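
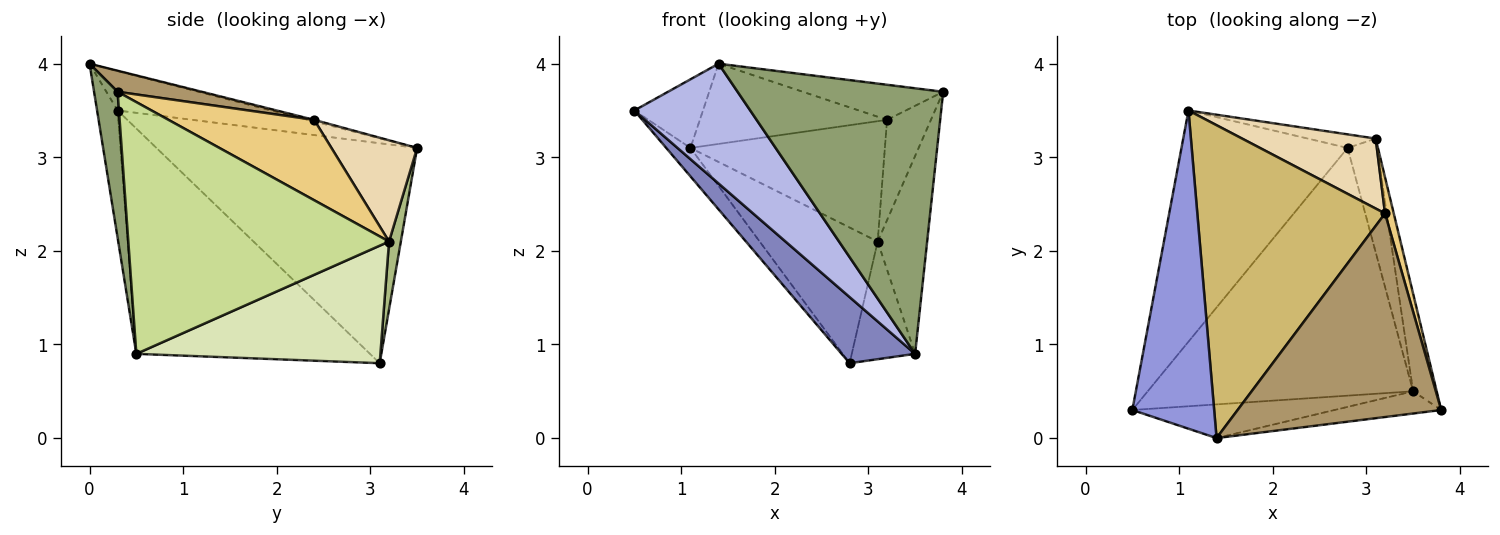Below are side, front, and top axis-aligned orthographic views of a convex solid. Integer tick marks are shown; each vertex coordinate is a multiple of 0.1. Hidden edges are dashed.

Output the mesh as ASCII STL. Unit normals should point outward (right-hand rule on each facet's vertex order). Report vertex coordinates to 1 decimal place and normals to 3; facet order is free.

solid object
 facet normal -0.796 0.074 -0.601
  outer loop
   vertex 2.8 3.1 0.8
   vertex 0.5 0.3 3.5
   vertex 1.1 3.5 3.1
  endloop
 endfacet
 facet normal -0.634 -0.199 -0.747
  outer loop
   vertex 3.5 0.5 0.9
   vertex 0.5 0.3 3.5
   vertex 2.8 3.1 0.8
  endloop
 endfacet
 facet normal -0.427 0.191 0.884
  outer loop
   vertex 1.4 0.0 4.0
   vertex 1.1 3.5 3.1
   vertex 0.5 0.3 3.5
  endloop
 endfacet
 facet normal -0.168 -0.949 -0.267
  outer loop
   vertex 1.4 0.0 4.0
   vertex 0.5 0.3 3.5
   vertex 3.5 0.5 0.9
  endloop
 endfacet
 facet normal 0.113 -0.990 -0.083
  outer loop
   vertex 1.4 0.0 4.0
   vertex 3.5 0.5 0.9
   vertex 3.8 0.3 3.7
  endloop
 endfacet
 facet normal 0.099 0.990 -0.099
  outer loop
   vertex 3.1 3.2 2.1
   vertex 2.8 3.1 0.8
   vertex 1.1 3.5 3.1
  endloop
 endfacet
 facet normal 0.978 0.186 -0.092
  outer loop
   vertex 3.1 3.2 2.1
   vertex 3.8 0.3 3.7
   vertex 3.5 0.5 0.9
  endloop
 endfacet
 facet normal 0.941 0.244 -0.236
  outer loop
   vertex 3.1 3.2 2.1
   vertex 3.5 0.5 0.9
   vertex 2.8 3.1 0.8
  endloop
 endfacet
 facet normal 0.101 0.169 0.980
  outer loop
   vertex 3.2 2.4 3.4
   vertex 1.4 0.0 4.0
   vertex 3.8 0.3 3.7
  endloop
 endfacet
 facet normal -0.008 0.248 0.969
  outer loop
   vertex 3.2 2.4 3.4
   vertex 1.1 3.5 3.1
   vertex 1.4 0.0 4.0
  endloop
 endfacet
 facet normal 0.952 0.287 0.103
  outer loop
   vertex 3.2 2.4 3.4
   vertex 3.8 0.3 3.7
   vertex 3.1 3.2 2.1
  endloop
 endfacet
 facet normal 0.356 0.808 0.470
  outer loop
   vertex 3.2 2.4 3.4
   vertex 3.1 3.2 2.1
   vertex 1.1 3.5 3.1
  endloop
 endfacet
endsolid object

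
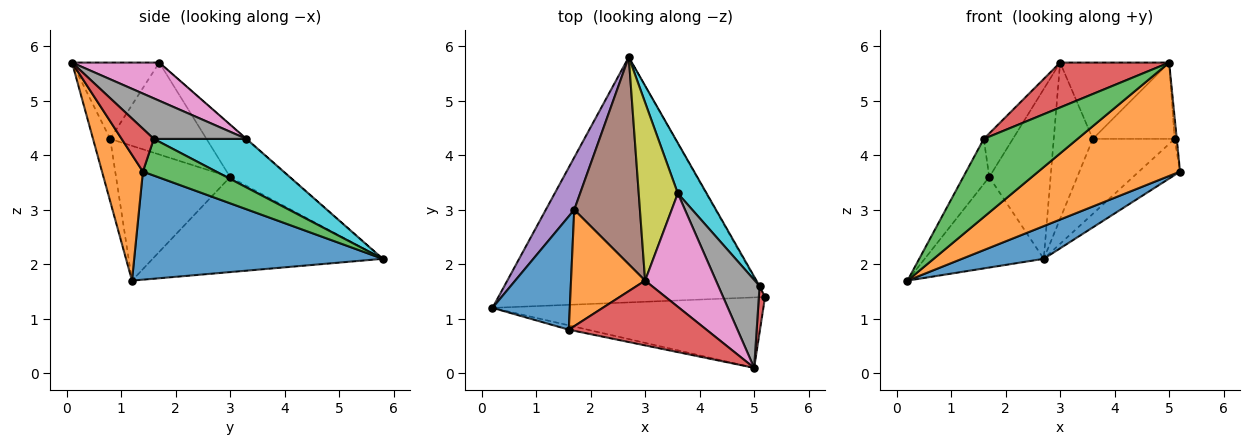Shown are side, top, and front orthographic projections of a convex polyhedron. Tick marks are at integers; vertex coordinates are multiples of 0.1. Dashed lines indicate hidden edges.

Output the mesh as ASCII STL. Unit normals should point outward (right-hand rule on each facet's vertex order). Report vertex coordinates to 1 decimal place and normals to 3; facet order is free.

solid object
 facet normal 0.373 -0.123 -0.920
  outer loop
   vertex 2.7 5.8 2.1
   vertex 5.2 1.4 3.7
   vertex 0.2 1.2 1.7
  endloop
 endfacet
 facet normal 0.238 -0.825 -0.512
  outer loop
   vertex 5.0 0.1 5.7
   vertex 0.2 1.2 1.7
   vertex 5.2 1.4 3.7
  endloop
 endfacet
 facet normal 0.872 0.489 -0.018
  outer loop
   vertex 5.1 1.6 4.3
   vertex 5.2 1.4 3.7
   vertex 2.7 5.8 2.1
  endloop
 endfacet
 facet normal 0.988 0.067 0.142
  outer loop
   vertex 5.1 1.6 4.3
   vertex 5.0 0.1 5.7
   vertex 5.2 1.4 3.7
  endloop
 endfacet
 facet normal -0.858 0.444 0.257
  outer loop
   vertex 1.7 3.0 3.6
   vertex 2.7 5.8 2.1
   vertex 0.2 1.2 1.7
  endloop
 endfacet
 facet normal -0.524 0.540 0.659
  outer loop
   vertex 1.7 3.0 3.6
   vertex 3.0 1.7 5.7
   vertex 2.7 5.8 2.1
  endloop
 endfacet
 facet normal 0.408 0.510 0.757
  outer loop
   vertex 3.6 3.3 4.3
   vertex 3.0 1.7 5.7
   vertex 5.0 0.1 5.7
  endloop
 endfacet
 facet normal 0.596 0.526 0.606
  outer loop
   vertex 3.6 3.3 4.3
   vertex 5.0 0.1 5.7
   vertex 5.1 1.6 4.3
  endloop
 endfacet
 facet normal -0.005 0.660 0.752
  outer loop
   vertex 3.6 3.3 4.3
   vertex 2.7 5.8 2.1
   vertex 3.0 1.7 5.7
  endloop
 endfacet
 facet normal 0.685 0.604 0.407
  outer loop
   vertex 3.6 3.3 4.3
   vertex 5.1 1.6 4.3
   vertex 2.7 5.8 2.1
  endloop
 endfacet
 facet normal -0.851 0.194 0.488
  outer loop
   vertex 1.6 0.8 4.3
   vertex 1.7 3.0 3.6
   vertex 0.2 1.2 1.7
  endloop
 endfacet
 facet normal -0.758 0.229 0.611
  outer loop
   vertex 1.6 0.8 4.3
   vertex 3.0 1.7 5.7
   vertex 1.7 3.0 3.6
  endloop
 endfacet
 facet normal -0.180 -0.982 -0.054
  outer loop
   vertex 1.6 0.8 4.3
   vertex 0.2 1.2 1.7
   vertex 5.0 0.1 5.7
  endloop
 endfacet
 facet normal -0.415 -0.518 0.748
  outer loop
   vertex 1.6 0.8 4.3
   vertex 5.0 0.1 5.7
   vertex 3.0 1.7 5.7
  endloop
 endfacet
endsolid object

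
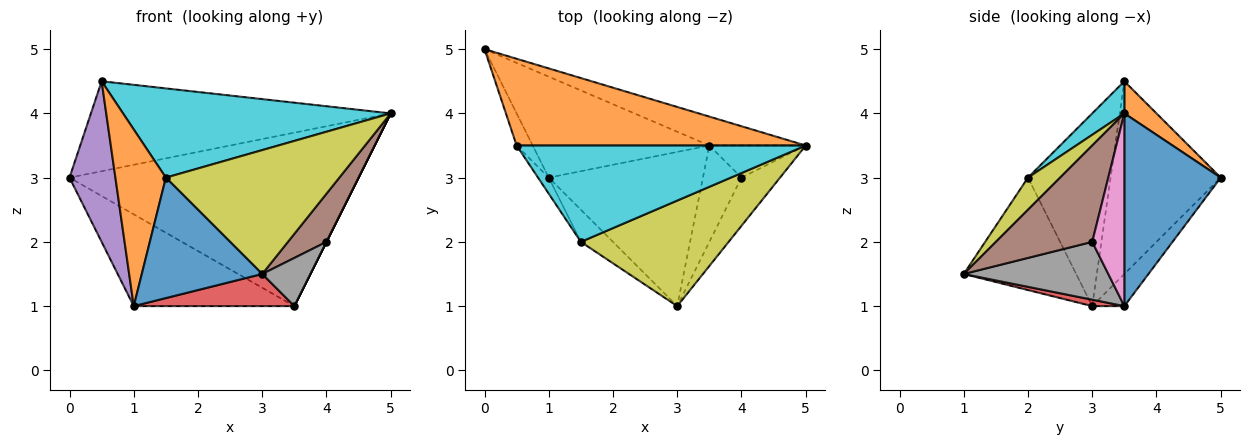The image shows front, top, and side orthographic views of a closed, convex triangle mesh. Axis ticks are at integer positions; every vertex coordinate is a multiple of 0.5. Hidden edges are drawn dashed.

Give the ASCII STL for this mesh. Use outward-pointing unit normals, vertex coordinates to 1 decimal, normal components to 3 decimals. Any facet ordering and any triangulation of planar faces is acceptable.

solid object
 facet normal 0.312 0.937 -0.156
  outer loop
   vertex 3.5 3.5 1.0
   vertex 0.0 5.0 3.0
   vertex 5.0 3.5 4.0
  endloop
 endfacet
 facet normal 0.077 0.718 0.692
  outer loop
   vertex 0.5 3.5 4.5
   vertex 5.0 3.5 4.0
   vertex 0.0 5.0 3.0
  endloop
 endfacet
 facet normal -0.133 0.667 -0.733
  outer loop
   vertex 1.0 3.0 1.0
   vertex 0.0 5.0 3.0
   vertex 3.5 3.5 1.0
  endloop
 endfacet
 facet normal 0.041 -0.204 -0.978
  outer loop
   vertex 1.0 3.0 1.0
   vertex 3.5 3.5 1.0
   vertex 3.0 1.0 1.5
  endloop
 endfacet
 facet normal -0.920 -0.383 -0.077
  outer loop
   vertex 1.0 3.0 1.0
   vertex 0.5 3.5 4.5
   vertex 0.0 5.0 3.0
  endloop
 endfacet
 facet normal 0.870 -0.348 -0.348
  outer loop
   vertex 4.0 3.0 2.0
   vertex 5.0 3.5 4.0
   vertex 3.0 1.0 1.5
  endloop
 endfacet
 facet normal 0.894 0.000 -0.447
  outer loop
   vertex 4.0 3.0 2.0
   vertex 3.5 3.5 1.0
   vertex 5.0 3.5 4.0
  endloop
 endfacet
 facet normal 0.802 -0.267 -0.535
  outer loop
   vertex 4.0 3.0 2.0
   vertex 3.0 1.0 1.5
   vertex 3.5 3.5 1.0
  endloop
 endfacet
 facet normal 0.140 -0.754 0.642
  outer loop
   vertex 1.5 2.0 3.0
   vertex 3.0 1.0 1.5
   vertex 5.0 3.5 4.0
  endloop
 endfacet
 facet normal 0.081 -0.677 0.731
  outer loop
   vertex 1.5 2.0 3.0
   vertex 5.0 3.5 4.0
   vertex 0.5 3.5 4.5
  endloop
 endfacet
 facet normal -0.670 -0.718 -0.191
  outer loop
   vertex 1.5 2.0 3.0
   vertex 1.0 3.0 1.0
   vertex 3.0 1.0 1.5
  endloop
 endfacet
 facet normal -0.852 -0.521 -0.047
  outer loop
   vertex 1.5 2.0 3.0
   vertex 0.5 3.5 4.5
   vertex 1.0 3.0 1.0
  endloop
 endfacet
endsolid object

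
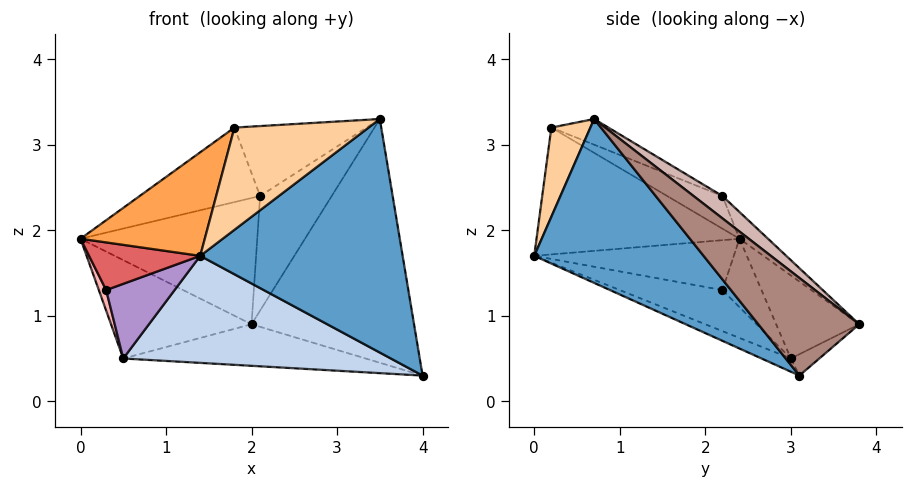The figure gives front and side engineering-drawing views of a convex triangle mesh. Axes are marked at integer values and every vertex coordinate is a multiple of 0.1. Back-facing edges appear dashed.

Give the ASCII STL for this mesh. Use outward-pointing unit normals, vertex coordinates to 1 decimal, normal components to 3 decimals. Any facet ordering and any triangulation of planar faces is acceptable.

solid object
 facet normal 0.572 -0.684 -0.452
  outer loop
   vertex 3.5 0.7 3.3
   vertex 1.4 0.0 1.7
   vertex 4.0 3.1 0.3
  endloop
 endfacet
 facet normal -0.042 -0.382 -0.923
  outer loop
   vertex 0.5 3.0 0.5
   vertex 4.0 3.1 0.3
   vertex 1.4 0.0 1.7
  endloop
 endfacet
 facet normal -0.818 -0.501 0.285
  outer loop
   vertex 1.8 0.2 3.2
   vertex 0.0 2.4 1.9
   vertex 1.4 0.0 1.7
  endloop
 endfacet
 facet normal 0.279 -0.959 0.053
  outer loop
   vertex 1.8 0.2 3.2
   vertex 1.4 0.0 1.7
   vertex 3.5 0.7 3.3
  endloop
 endfacet
 facet normal -0.178 0.388 0.904
  outer loop
   vertex 1.8 0.2 3.2
   vertex 2.1 2.2 2.4
   vertex 0.0 2.4 1.9
  endloop
 endfacet
 facet normal -0.167 0.388 0.906
  outer loop
   vertex 1.8 0.2 3.2
   vertex 3.5 0.7 3.3
   vertex 2.1 2.2 2.4
  endloop
 endfacet
 facet normal -0.842 -0.469 -0.265
  outer loop
   vertex 0.3 2.2 1.3
   vertex 1.4 0.0 1.7
   vertex 0.0 2.4 1.9
  endloop
 endfacet
 facet normal -0.903 -0.169 -0.395
  outer loop
   vertex 0.3 2.2 1.3
   vertex 0.0 2.4 1.9
   vertex 0.5 3.0 0.5
  endloop
 endfacet
 facet normal -0.662 -0.441 -0.606
  outer loop
   vertex 0.3 2.2 1.3
   vertex 0.5 3.0 0.5
   vertex 1.4 0.0 1.7
  endloop
 endfacet
 facet normal -0.063 0.539 -0.840
  outer loop
   vertex 2.0 3.8 0.9
   vertex 4.0 3.1 0.3
   vertex 0.5 3.0 0.5
  endloop
 endfacet
 facet normal 0.419 0.674 0.609
  outer loop
   vertex 2.0 3.8 0.9
   vertex 3.5 0.7 3.3
   vertex 4.0 3.1 0.3
  endloop
 endfacet
 facet normal 0.269 0.668 0.694
  outer loop
   vertex 2.0 3.8 0.9
   vertex 2.1 2.2 2.4
   vertex 3.5 0.7 3.3
  endloop
 endfacet
 facet normal -0.500 0.846 0.184
  outer loop
   vertex 2.0 3.8 0.9
   vertex 0.5 3.0 0.5
   vertex 0.0 2.4 1.9
  endloop
 endfacet
 facet normal -0.109 0.676 0.729
  outer loop
   vertex 2.0 3.8 0.9
   vertex 0.0 2.4 1.9
   vertex 2.1 2.2 2.4
  endloop
 endfacet
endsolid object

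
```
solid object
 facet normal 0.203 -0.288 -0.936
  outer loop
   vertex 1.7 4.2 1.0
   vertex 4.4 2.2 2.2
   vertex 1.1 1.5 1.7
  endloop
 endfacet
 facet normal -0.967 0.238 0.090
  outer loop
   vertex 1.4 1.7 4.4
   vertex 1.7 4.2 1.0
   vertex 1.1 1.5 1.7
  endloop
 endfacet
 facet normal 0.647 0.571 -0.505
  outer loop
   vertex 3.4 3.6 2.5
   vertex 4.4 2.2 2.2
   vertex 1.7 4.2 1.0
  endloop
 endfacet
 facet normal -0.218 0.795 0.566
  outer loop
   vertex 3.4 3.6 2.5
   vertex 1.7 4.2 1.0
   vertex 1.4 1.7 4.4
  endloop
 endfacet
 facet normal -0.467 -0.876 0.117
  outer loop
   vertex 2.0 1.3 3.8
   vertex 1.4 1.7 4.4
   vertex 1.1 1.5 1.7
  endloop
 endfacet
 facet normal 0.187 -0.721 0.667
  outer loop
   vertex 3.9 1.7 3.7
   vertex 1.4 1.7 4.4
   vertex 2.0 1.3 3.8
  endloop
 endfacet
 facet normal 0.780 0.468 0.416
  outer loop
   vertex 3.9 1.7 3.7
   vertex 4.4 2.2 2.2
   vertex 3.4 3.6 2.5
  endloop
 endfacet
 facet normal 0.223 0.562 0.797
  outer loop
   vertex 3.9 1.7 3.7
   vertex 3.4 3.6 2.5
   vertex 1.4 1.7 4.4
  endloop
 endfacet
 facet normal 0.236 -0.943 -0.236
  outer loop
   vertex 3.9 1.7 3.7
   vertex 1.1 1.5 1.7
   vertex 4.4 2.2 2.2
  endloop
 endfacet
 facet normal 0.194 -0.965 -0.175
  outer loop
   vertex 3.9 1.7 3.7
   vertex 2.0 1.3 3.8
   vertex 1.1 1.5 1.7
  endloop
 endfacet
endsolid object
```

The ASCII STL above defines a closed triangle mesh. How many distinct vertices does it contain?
7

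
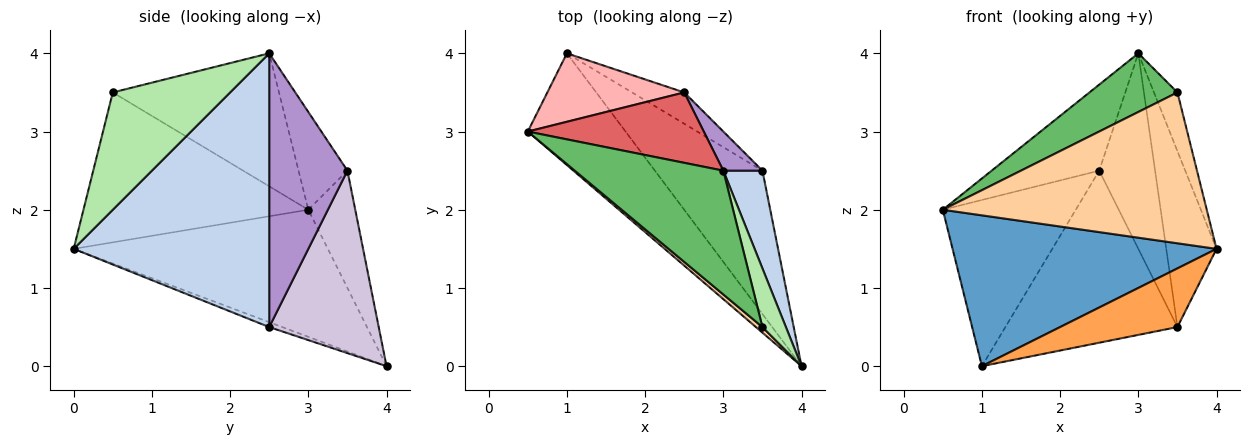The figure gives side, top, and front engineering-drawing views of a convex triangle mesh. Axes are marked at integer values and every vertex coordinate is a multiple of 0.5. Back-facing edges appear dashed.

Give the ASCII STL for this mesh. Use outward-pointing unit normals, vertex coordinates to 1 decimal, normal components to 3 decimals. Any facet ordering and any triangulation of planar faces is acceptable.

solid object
 facet normal -0.612 -0.636 -0.471
  outer loop
   vertex 1.0 4.0 0.0
   vertex 4.0 0.0 1.5
   vertex 0.5 3.0 2.0
  endloop
 endfacet
 facet normal 0.959 0.247 0.137
  outer loop
   vertex 3.5 2.5 0.5
   vertex 3.0 2.5 4.0
   vertex 4.0 0.0 1.5
  endloop
 endfacet
 facet normal -0.042 -0.378 -0.925
  outer loop
   vertex 3.5 2.5 0.5
   vertex 4.0 0.0 1.5
   vertex 1.0 4.0 0.0
  endloop
 endfacet
 facet normal -0.648 -0.761 0.028
  outer loop
   vertex 3.5 0.5 3.5
   vertex 0.5 3.0 2.0
   vertex 4.0 0.0 1.5
  endloop
 endfacet
 facet normal -0.629 -0.333 0.703
  outer loop
   vertex 3.5 0.5 3.5
   vertex 3.0 2.5 4.0
   vertex 0.5 3.0 2.0
  endloop
 endfacet
 facet normal 0.962 0.192 0.192
  outer loop
   vertex 3.5 0.5 3.5
   vertex 4.0 0.0 1.5
   vertex 3.0 2.5 4.0
  endloop
 endfacet
 facet normal -0.332 0.730 0.597
  outer loop
   vertex 2.5 3.5 2.5
   vertex 0.5 3.0 2.0
   vertex 3.0 2.5 4.0
  endloop
 endfacet
 facet normal -0.310 0.879 0.362
  outer loop
   vertex 2.5 3.5 2.5
   vertex 1.0 4.0 0.0
   vertex 0.5 3.0 2.0
  endloop
 endfacet
 facet normal 0.808 0.577 0.115
  outer loop
   vertex 2.5 3.5 2.5
   vertex 3.0 2.5 4.0
   vertex 3.5 2.5 0.5
  endloop
 endfacet
 facet normal 0.531 0.834 -0.152
  outer loop
   vertex 2.5 3.5 2.5
   vertex 3.5 2.5 0.5
   vertex 1.0 4.0 0.0
  endloop
 endfacet
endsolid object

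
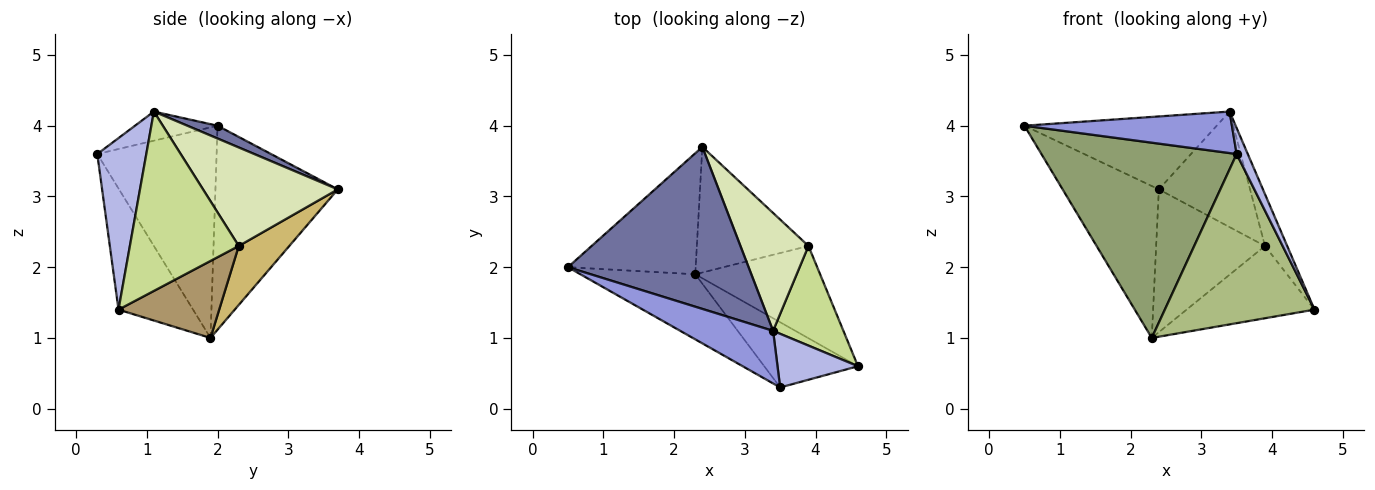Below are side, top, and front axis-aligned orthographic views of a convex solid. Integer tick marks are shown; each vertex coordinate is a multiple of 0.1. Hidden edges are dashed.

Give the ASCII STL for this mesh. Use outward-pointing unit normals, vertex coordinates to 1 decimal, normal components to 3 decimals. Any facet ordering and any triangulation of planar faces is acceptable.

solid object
 facet normal 0.064 0.410 0.910
  outer loop
   vertex 3.4 1.1 4.2
   vertex 2.4 3.7 3.1
   vertex 0.5 2.0 4.0
  endloop
 endfacet
 facet normal -0.705 0.554 -0.442
  outer loop
   vertex 2.3 1.9 1.0
   vertex 0.5 2.0 4.0
   vertex 2.4 3.7 3.1
  endloop
 endfacet
 facet normal -0.239 -0.602 0.762
  outer loop
   vertex 3.5 0.3 3.6
   vertex 3.4 1.1 4.2
   vertex 0.5 2.0 4.0
  endloop
 endfacet
 facet normal 0.887 -0.201 0.416
  outer loop
   vertex 3.5 0.3 3.6
   vertex 4.6 0.6 1.4
   vertex 3.4 1.1 4.2
  endloop
 endfacet
 facet normal -0.502 -0.821 -0.274
  outer loop
   vertex 3.5 0.3 3.6
   vertex 0.5 2.0 4.0
   vertex 2.3 1.9 1.0
  endloop
 endfacet
 facet normal -0.422 -0.846 -0.326
  outer loop
   vertex 3.5 0.3 3.6
   vertex 2.3 1.9 1.0
   vertex 4.6 0.6 1.4
  endloop
 endfacet
 facet normal 0.915 0.187 0.359
  outer loop
   vertex 3.9 2.3 2.3
   vertex 3.4 1.1 4.2
   vertex 4.6 0.6 1.4
  endloop
 endfacet
 facet normal 0.719 0.487 0.496
  outer loop
   vertex 3.9 2.3 2.3
   vertex 2.4 3.7 3.1
   vertex 3.4 1.1 4.2
  endloop
 endfacet
 facet normal 0.437 0.555 -0.708
  outer loop
   vertex 3.9 2.3 2.3
   vertex 4.6 0.6 1.4
   vertex 2.3 1.9 1.0
  endloop
 endfacet
 facet normal 0.329 0.709 -0.623
  outer loop
   vertex 3.9 2.3 2.3
   vertex 2.3 1.9 1.0
   vertex 2.4 3.7 3.1
  endloop
 endfacet
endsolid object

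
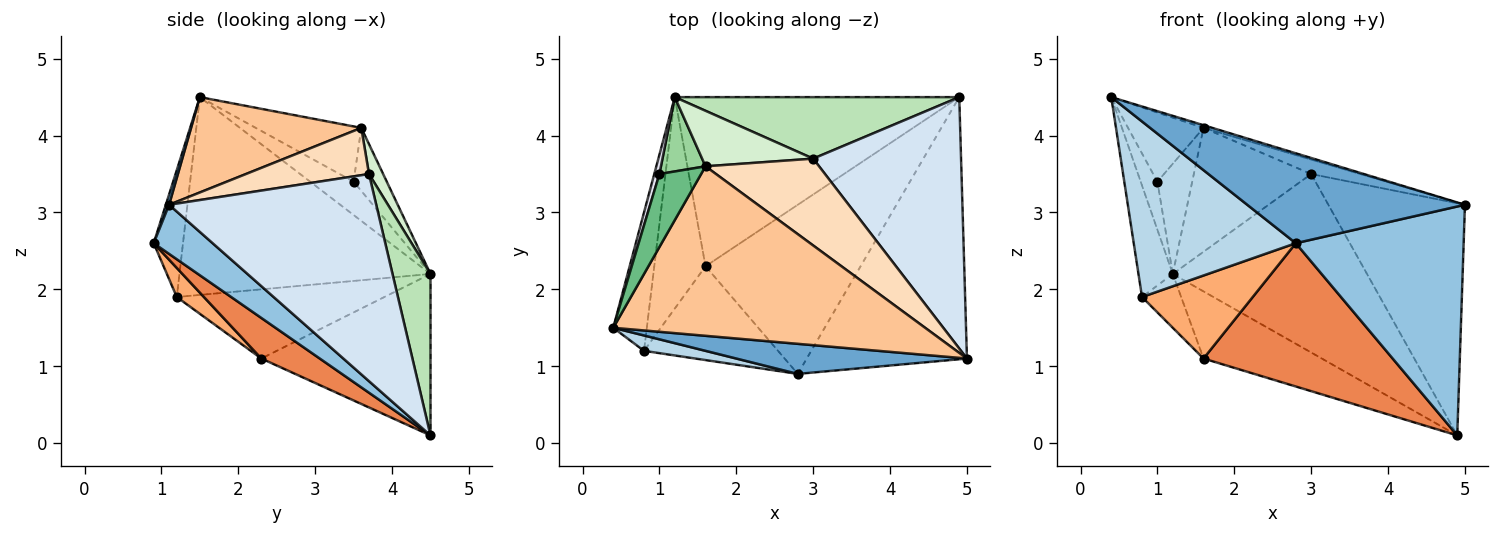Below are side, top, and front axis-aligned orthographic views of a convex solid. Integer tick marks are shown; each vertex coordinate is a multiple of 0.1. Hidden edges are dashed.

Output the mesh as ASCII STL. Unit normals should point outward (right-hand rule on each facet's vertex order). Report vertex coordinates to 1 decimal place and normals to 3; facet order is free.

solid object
 facet normal 0.014 -0.948 0.317
  outer loop
   vertex 2.8 0.9 2.6
   vertex 5.0 1.1 3.1
   vertex 0.4 1.5 4.5
  endloop
 endfacet
 facet normal 0.225 -0.641 -0.734
  outer loop
   vertex 2.8 0.9 2.6
   vertex 4.9 4.5 0.1
   vertex 5.0 1.1 3.1
  endloop
 endfacet
 facet normal -0.177 -0.980 0.086
  outer loop
   vertex 0.8 1.2 1.9
   vertex 2.8 0.9 2.6
   vertex 0.4 1.5 4.5
  endloop
 endfacet
 facet normal 0.717 0.473 0.512
  outer loop
   vertex 3.0 3.7 3.5
   vertex 5.0 1.1 3.1
   vertex 4.9 4.5 0.1
  endloop
 endfacet
 facet normal 0.196 -0.634 -0.748
  outer loop
   vertex 1.6 2.3 1.1
   vertex 4.9 4.5 0.1
   vertex 2.8 0.9 2.6
  endloop
 endfacet
 facet normal 0.161 -0.654 -0.739
  outer loop
   vertex 1.6 2.3 1.1
   vertex 2.8 0.9 2.6
   vertex 0.8 1.2 1.9
  endloop
 endfacet
 facet normal 0.292 0.015 0.956
  outer loop
   vertex 1.6 3.6 4.1
   vertex 0.4 1.5 4.5
   vertex 5.0 1.1 3.1
  endloop
 endfacet
 facet normal 0.380 0.152 0.912
  outer loop
   vertex 1.6 3.6 4.1
   vertex 5.0 1.1 3.1
   vertex 3.0 3.7 3.5
  endloop
 endfacet
 facet normal -0.693 0.496 0.523
  outer loop
   vertex 1.0 3.5 3.4
   vertex 0.4 1.5 4.5
   vertex 1.6 3.6 4.1
  endloop
 endfacet
 facet normal -0.620 0.650 0.439
  outer loop
   vertex 1.2 4.5 2.2
   vertex 1.0 3.5 3.4
   vertex 1.6 3.6 4.1
  endloop
 endfacet
 facet normal 0.182 0.930 0.320
  outer loop
   vertex 1.2 4.5 2.2
   vertex 3.0 3.7 3.5
   vertex 4.9 4.5 0.1
  endloop
 endfacet
 facet normal 0.109 0.907 0.407
  outer loop
   vertex 1.2 4.5 2.2
   vertex 1.6 3.6 4.1
   vertex 3.0 3.7 3.5
  endloop
 endfacet
 facet normal -0.467 0.326 -0.822
  outer loop
   vertex 1.2 4.5 2.2
   vertex 4.9 4.5 0.1
   vertex 1.6 2.3 1.1
  endloop
 endfacet
 facet normal -0.794 0.150 -0.589
  outer loop
   vertex 1.2 4.5 2.2
   vertex 1.6 2.3 1.1
   vertex 0.8 1.2 1.9
  endloop
 endfacet
 facet normal -0.977 0.134 -0.166
  outer loop
   vertex 1.2 4.5 2.2
   vertex 0.8 1.2 1.9
   vertex 0.4 1.5 4.5
  endloop
 endfacet
 facet normal -0.924 0.355 0.142
  outer loop
   vertex 1.2 4.5 2.2
   vertex 0.4 1.5 4.5
   vertex 1.0 3.5 3.4
  endloop
 endfacet
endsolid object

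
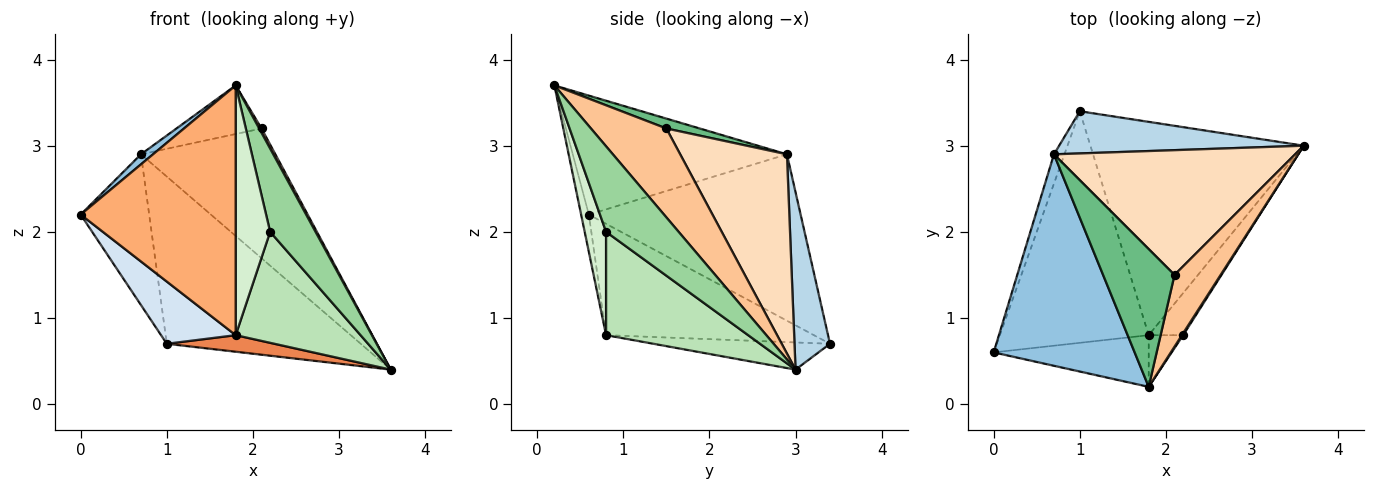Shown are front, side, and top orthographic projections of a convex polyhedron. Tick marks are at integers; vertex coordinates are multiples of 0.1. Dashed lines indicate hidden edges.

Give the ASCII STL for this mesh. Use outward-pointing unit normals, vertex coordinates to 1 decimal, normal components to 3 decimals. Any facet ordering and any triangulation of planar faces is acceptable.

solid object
 facet normal -0.950 0.307 -0.060
  outer loop
   vertex 0.7 2.9 2.9
   vertex 1.0 3.4 0.7
   vertex 0.0 0.6 2.2
  endloop
 endfacet
 facet normal -0.645 -0.036 0.764
  outer loop
   vertex 0.7 2.9 2.9
   vertex 0.0 0.6 2.2
   vertex 1.8 0.2 3.7
  endloop
 endfacet
 facet normal 0.175 0.955 0.241
  outer loop
   vertex 0.7 2.9 2.9
   vertex 3.6 3.0 0.4
   vertex 1.0 3.4 0.7
  endloop
 endfacet
 facet normal -0.586 -0.210 -0.783
  outer loop
   vertex 1.8 0.8 0.8
   vertex 0.0 0.6 2.2
   vertex 1.0 3.4 0.7
  endloop
 endfacet
 facet normal -0.126 -0.077 -0.989
  outer loop
   vertex 1.8 0.8 0.8
   vertex 1.0 3.4 0.7
   vertex 3.6 3.0 0.4
  endloop
 endfacet
 facet normal -0.049 -0.978 -0.202
  outer loop
   vertex 1.8 0.8 0.8
   vertex 1.8 0.2 3.7
   vertex 0.0 0.6 2.2
  endloop
 endfacet
 facet normal 0.887 -0.028 0.460
  outer loop
   vertex 2.1 1.5 3.2
   vertex 1.8 0.2 3.7
   vertex 3.6 3.0 0.4
  endloop
 endfacet
 facet normal 0.497 0.626 0.601
  outer loop
   vertex 2.1 1.5 3.2
   vertex 3.6 3.0 0.4
   vertex 0.7 2.9 2.9
  endloop
 endfacet
 facet normal 0.129 0.330 0.935
  outer loop
   vertex 2.1 1.5 3.2
   vertex 0.7 2.9 2.9
   vertex 1.8 0.2 3.7
  endloop
 endfacet
 facet normal 0.848 -0.531 0.012
  outer loop
   vertex 2.2 0.8 2.0
   vertex 3.6 3.0 0.4
   vertex 1.8 0.2 3.7
  endloop
 endfacet
 facet normal 0.729 -0.640 -0.243
  outer loop
   vertex 2.2 0.8 2.0
   vertex 1.8 0.8 0.8
   vertex 3.6 3.0 0.4
  endloop
 endfacet
 facet normal 0.519 -0.837 -0.173
  outer loop
   vertex 2.2 0.8 2.0
   vertex 1.8 0.2 3.7
   vertex 1.8 0.8 0.8
  endloop
 endfacet
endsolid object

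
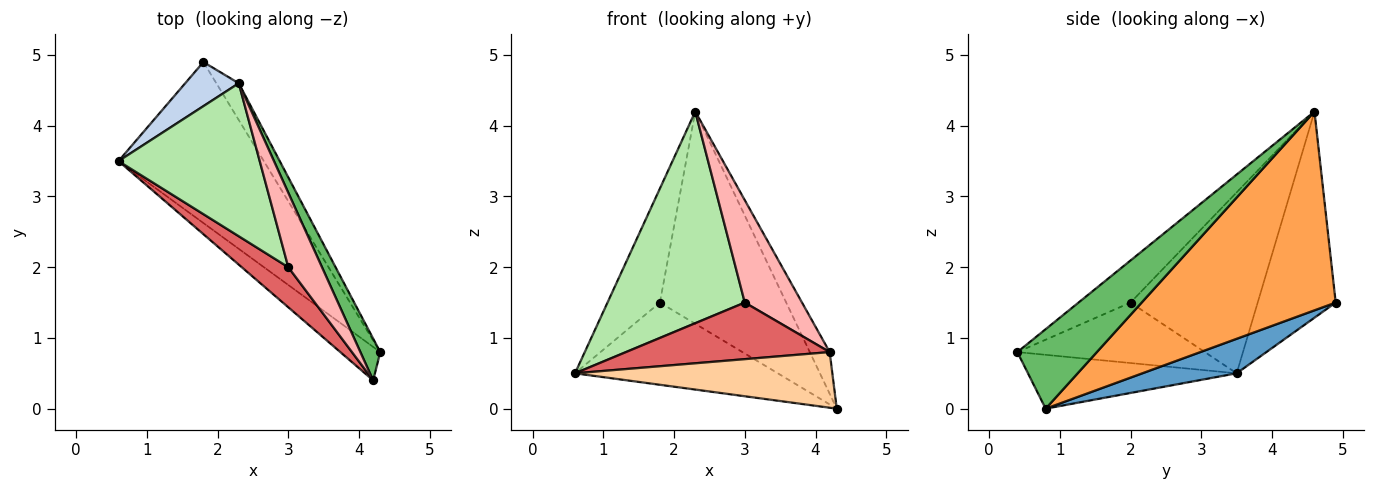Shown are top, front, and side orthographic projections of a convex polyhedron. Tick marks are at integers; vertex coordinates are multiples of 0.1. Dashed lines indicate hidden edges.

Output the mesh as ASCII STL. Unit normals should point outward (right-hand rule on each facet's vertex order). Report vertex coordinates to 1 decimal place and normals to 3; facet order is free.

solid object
 facet normal 0.207 0.445 -0.871
  outer loop
   vertex 1.8 4.9 1.5
   vertex 4.3 0.8 0.0
   vertex 0.6 3.5 0.5
  endloop
 endfacet
 facet normal -0.812 0.545 0.211
  outer loop
   vertex 1.8 4.9 1.5
   vertex 0.6 3.5 0.5
   vertex 2.3 4.6 4.2
  endloop
 endfacet
 facet normal 0.834 0.543 -0.094
  outer loop
   vertex 1.8 4.9 1.5
   vertex 2.3 4.6 4.2
   vertex 4.3 0.8 0.0
  endloop
 endfacet
 facet normal -0.571 -0.704 -0.423
  outer loop
   vertex 4.2 0.4 0.8
   vertex 0.6 3.5 0.5
   vertex 4.3 0.8 0.0
  endloop
 endfacet
 facet normal 0.943 0.236 0.236
  outer loop
   vertex 4.2 0.4 0.8
   vertex 4.3 0.8 0.0
   vertex 2.3 4.6 4.2
  endloop
 endfacet
 facet normal -0.600 -0.648 0.469
  outer loop
   vertex 3.0 2.0 1.5
   vertex 2.3 4.6 4.2
   vertex 0.6 3.5 0.5
  endloop
 endfacet
 facet normal -0.600 -0.653 0.462
  outer loop
   vertex 3.0 2.0 1.5
   vertex 0.6 3.5 0.5
   vertex 4.2 0.4 0.8
  endloop
 endfacet
 facet normal -0.592 -0.652 0.474
  outer loop
   vertex 3.0 2.0 1.5
   vertex 4.2 0.4 0.8
   vertex 2.3 4.6 4.2
  endloop
 endfacet
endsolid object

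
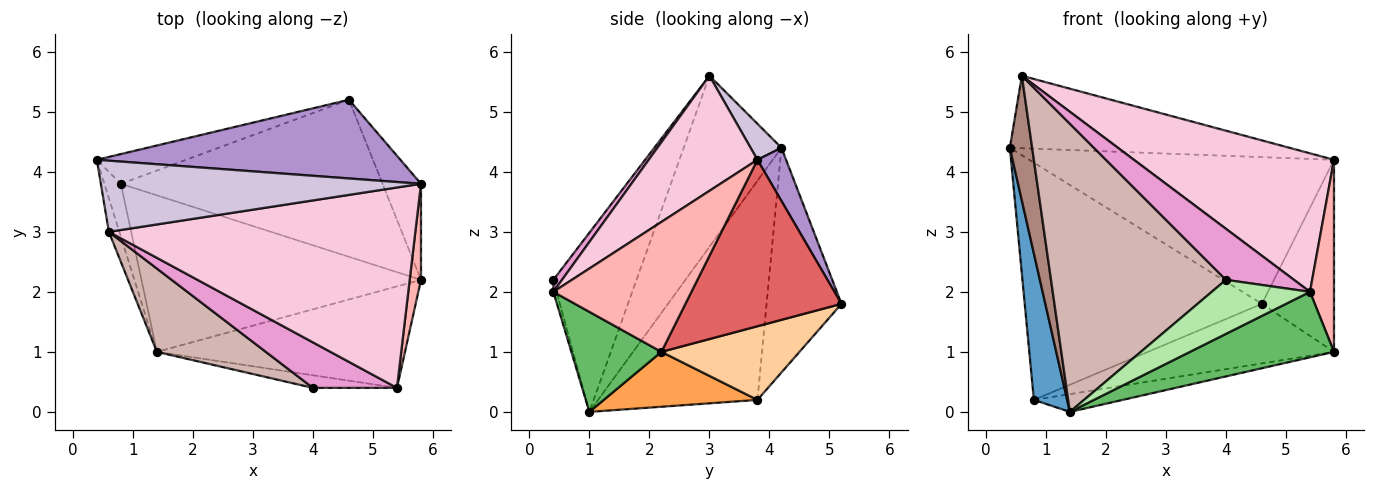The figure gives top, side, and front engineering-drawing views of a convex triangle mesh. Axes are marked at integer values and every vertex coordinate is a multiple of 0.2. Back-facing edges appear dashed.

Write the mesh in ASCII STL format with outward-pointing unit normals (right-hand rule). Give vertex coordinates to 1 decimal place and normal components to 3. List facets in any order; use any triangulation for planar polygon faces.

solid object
 facet normal -0.976 -0.204 -0.074
  outer loop
   vertex 0.8 3.8 0.2
   vertex 1.4 1.0 0.0
   vertex 0.4 4.2 4.4
  endloop
 endfacet
 facet normal -0.299 0.947 -0.119
  outer loop
   vertex 0.8 3.8 0.2
   vertex 0.4 4.2 4.4
   vertex 4.6 5.2 1.8
  endloop
 endfacet
 facet normal 0.191 0.111 -0.975
  outer loop
   vertex 0.8 3.8 0.2
   vertex 5.8 2.2 1.0
   vertex 1.4 1.0 0.0
  endloop
 endfacet
 facet normal 0.254 0.343 -0.904
  outer loop
   vertex 0.8 3.8 0.2
   vertex 4.6 5.2 1.8
   vertex 5.8 2.2 1.0
  endloop
 endfacet
 facet normal 0.321 -0.513 -0.796
  outer loop
   vertex 5.4 0.4 2.0
   vertex 1.4 1.0 0.0
   vertex 5.8 2.2 1.0
  endloop
 endfacet
 facet normal -0.032 -0.973 -0.227
  outer loop
   vertex 5.4 0.4 2.0
   vertex 4.0 0.4 2.2
   vertex 1.4 1.0 0.0
  endloop
 endfacet
 facet normal 0.889 0.410 -0.205
  outer loop
   vertex 5.8 3.8 4.2
   vertex 5.8 2.2 1.0
   vertex 4.6 5.2 1.8
  endloop
 endfacet
 facet normal 0.982 -0.171 0.085
  outer loop
   vertex 5.8 3.8 4.2
   vertex 5.4 0.4 2.0
   vertex 5.8 2.2 1.0
  endloop
 endfacet
 facet normal 0.083 0.878 0.471
  outer loop
   vertex 5.8 3.8 4.2
   vertex 4.6 5.2 1.8
   vertex 0.4 4.2 4.4
  endloop
 endfacet
 facet normal 0.079 0.711 0.698
  outer loop
   vertex 0.6 3.0 5.6
   vertex 5.8 3.8 4.2
   vertex 0.4 4.2 4.4
  endloop
 endfacet
 facet normal -0.973 -0.222 -0.060
  outer loop
   vertex 0.6 3.0 5.6
   vertex 0.4 4.2 4.4
   vertex 1.4 1.0 0.0
  endloop
 endfacet
 facet normal -0.415 -0.874 0.253
  outer loop
   vertex 0.6 3.0 5.6
   vertex 1.4 1.0 0.0
   vertex 4.0 0.4 2.2
  endloop
 endfacet
 facet normal 0.095 -0.743 0.663
  outer loop
   vertex 0.6 3.0 5.6
   vertex 4.0 0.4 2.2
   vertex 5.4 0.4 2.0
  endloop
 endfacet
 facet normal 0.295 -0.543 0.786
  outer loop
   vertex 0.6 3.0 5.6
   vertex 5.4 0.4 2.0
   vertex 5.8 3.8 4.2
  endloop
 endfacet
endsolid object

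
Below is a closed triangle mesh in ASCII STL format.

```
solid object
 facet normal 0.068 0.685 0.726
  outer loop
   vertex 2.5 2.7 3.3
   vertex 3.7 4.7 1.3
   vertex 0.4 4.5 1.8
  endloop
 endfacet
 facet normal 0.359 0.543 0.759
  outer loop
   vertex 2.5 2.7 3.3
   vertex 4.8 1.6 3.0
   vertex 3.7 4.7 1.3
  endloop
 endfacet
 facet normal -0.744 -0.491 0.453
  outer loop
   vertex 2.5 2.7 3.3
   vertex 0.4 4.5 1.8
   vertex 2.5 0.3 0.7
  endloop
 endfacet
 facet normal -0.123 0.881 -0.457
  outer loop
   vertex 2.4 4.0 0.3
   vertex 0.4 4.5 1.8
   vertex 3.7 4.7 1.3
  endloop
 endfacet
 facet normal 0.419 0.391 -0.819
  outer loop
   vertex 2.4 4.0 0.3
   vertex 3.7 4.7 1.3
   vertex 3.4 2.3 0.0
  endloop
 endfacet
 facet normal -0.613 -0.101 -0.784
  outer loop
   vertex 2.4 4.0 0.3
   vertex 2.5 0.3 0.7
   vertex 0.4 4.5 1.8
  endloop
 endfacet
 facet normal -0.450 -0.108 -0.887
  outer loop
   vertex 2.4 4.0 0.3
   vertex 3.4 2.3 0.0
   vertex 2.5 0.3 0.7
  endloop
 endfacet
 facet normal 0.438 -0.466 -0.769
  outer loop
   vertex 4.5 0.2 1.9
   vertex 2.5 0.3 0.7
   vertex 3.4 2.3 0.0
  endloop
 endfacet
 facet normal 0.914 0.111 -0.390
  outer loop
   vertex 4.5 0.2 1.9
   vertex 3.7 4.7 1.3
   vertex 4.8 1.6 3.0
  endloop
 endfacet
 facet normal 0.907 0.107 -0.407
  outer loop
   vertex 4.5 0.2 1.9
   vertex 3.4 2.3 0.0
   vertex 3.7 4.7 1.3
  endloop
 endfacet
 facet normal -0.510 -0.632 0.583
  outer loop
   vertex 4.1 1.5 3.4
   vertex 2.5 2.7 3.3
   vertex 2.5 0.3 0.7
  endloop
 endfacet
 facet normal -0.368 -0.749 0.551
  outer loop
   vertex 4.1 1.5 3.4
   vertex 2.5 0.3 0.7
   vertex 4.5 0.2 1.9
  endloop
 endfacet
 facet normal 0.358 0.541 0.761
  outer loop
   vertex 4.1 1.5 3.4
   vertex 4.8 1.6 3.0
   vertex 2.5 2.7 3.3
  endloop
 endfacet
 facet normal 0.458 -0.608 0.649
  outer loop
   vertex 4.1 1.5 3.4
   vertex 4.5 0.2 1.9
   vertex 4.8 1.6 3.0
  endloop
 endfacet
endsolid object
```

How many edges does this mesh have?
21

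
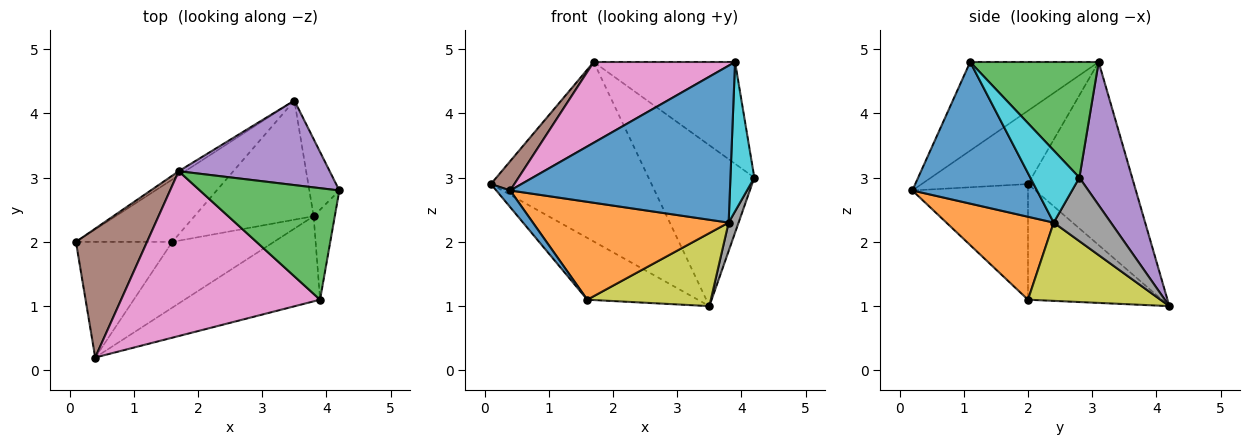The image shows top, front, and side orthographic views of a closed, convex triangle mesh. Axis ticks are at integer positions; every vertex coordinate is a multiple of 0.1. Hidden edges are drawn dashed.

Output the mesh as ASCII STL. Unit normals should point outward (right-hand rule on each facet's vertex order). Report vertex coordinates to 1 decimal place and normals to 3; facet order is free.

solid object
 facet normal -0.765 -0.092 -0.637
  outer loop
   vertex 1.6 2.0 1.1
   vertex 0.4 0.2 2.8
   vertex 0.1 2.0 2.9
  endloop
 endfacet
 facet normal -0.649 0.536 -0.541
  outer loop
   vertex 1.6 2.0 1.1
   vertex 0.1 2.0 2.9
   vertex 3.5 4.2 1.0
  endloop
 endfacet
 facet normal 0.522 0.575 0.630
  outer loop
   vertex 1.7 3.1 4.8
   vertex 3.9 1.1 4.8
   vertex 4.2 2.8 3.0
  endloop
 endfacet
 facet normal -0.551 0.834 -0.019
  outer loop
   vertex 1.7 3.1 4.8
   vertex 3.5 4.2 1.0
   vertex 0.1 2.0 2.9
  endloop
 endfacet
 facet normal 0.404 0.810 0.426
  outer loop
   vertex 1.7 3.1 4.8
   vertex 4.2 2.8 3.0
   vertex 3.5 4.2 1.0
  endloop
 endfacet
 facet normal -0.709 -0.156 0.688
  outer loop
   vertex 1.7 3.1 4.8
   vertex 0.1 2.0 2.9
   vertex 0.4 0.2 2.8
  endloop
 endfacet
 facet normal -0.371 -0.409 0.834
  outer loop
   vertex 1.7 3.1 4.8
   vertex 0.4 0.2 2.8
   vertex 3.9 1.1 4.8
  endloop
 endfacet
 facet normal 0.893 -0.156 -0.422
  outer loop
   vertex 3.8 2.4 2.3
   vertex 3.5 4.2 1.0
   vertex 4.2 2.8 3.0
  endloop
 endfacet
 facet normal 0.489 -0.456 -0.744
  outer loop
   vertex 3.8 2.4 2.3
   vertex 1.6 2.0 1.1
   vertex 3.5 4.2 1.0
  endloop
 endfacet
 facet normal 0.869 -0.423 -0.255
  outer loop
   vertex 3.8 2.4 2.3
   vertex 4.2 2.8 3.0
   vertex 3.9 1.1 4.8
  endloop
 endfacet
 facet normal 0.446 -0.787 -0.427
  outer loop
   vertex 3.8 2.4 2.3
   vertex 3.9 1.1 4.8
   vertex 0.4 0.2 2.8
  endloop
 endfacet
 facet normal 0.414 -0.756 -0.508
  outer loop
   vertex 3.8 2.4 2.3
   vertex 0.4 0.2 2.8
   vertex 1.6 2.0 1.1
  endloop
 endfacet
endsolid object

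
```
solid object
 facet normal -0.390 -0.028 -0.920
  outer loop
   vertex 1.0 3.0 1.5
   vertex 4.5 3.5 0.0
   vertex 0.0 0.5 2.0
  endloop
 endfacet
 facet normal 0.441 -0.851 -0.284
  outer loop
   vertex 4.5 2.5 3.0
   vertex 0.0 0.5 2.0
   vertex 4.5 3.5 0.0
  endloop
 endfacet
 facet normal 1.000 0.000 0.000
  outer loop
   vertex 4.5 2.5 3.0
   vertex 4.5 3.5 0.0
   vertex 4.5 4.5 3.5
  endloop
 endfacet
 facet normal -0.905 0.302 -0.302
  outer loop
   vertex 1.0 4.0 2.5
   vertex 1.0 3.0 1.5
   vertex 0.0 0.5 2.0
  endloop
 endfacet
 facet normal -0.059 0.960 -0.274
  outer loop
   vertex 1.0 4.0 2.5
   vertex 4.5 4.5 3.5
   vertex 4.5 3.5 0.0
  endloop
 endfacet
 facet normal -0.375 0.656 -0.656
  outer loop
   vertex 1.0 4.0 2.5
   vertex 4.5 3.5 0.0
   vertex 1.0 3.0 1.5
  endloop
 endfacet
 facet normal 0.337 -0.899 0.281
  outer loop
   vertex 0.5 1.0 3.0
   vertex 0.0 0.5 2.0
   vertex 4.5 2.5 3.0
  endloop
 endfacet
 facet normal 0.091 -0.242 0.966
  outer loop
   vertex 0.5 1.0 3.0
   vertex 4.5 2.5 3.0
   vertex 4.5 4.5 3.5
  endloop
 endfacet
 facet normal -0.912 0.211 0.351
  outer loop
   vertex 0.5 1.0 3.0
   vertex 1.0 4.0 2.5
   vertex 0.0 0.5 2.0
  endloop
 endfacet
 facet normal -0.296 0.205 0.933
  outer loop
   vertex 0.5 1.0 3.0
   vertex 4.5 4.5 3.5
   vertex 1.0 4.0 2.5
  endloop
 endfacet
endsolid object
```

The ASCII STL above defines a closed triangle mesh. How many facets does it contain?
10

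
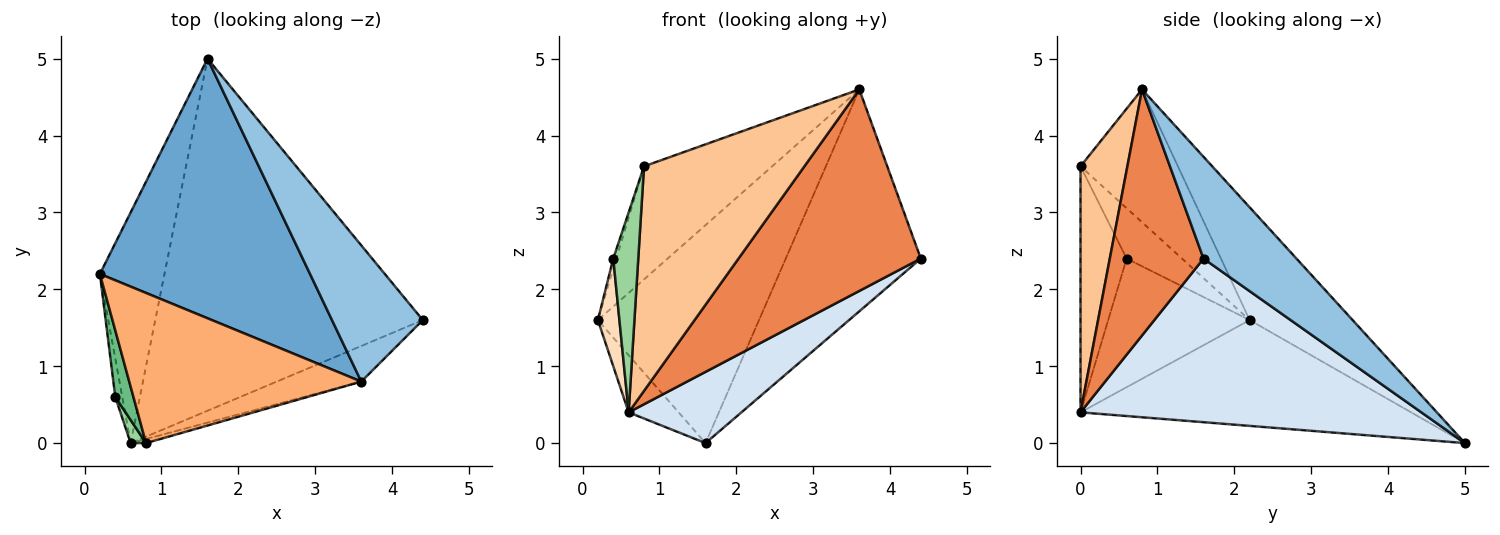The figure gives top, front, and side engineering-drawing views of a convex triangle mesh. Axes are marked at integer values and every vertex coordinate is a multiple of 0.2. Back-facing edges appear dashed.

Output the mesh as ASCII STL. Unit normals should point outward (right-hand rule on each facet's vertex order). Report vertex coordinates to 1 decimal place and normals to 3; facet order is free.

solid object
 facet normal -0.380 0.595 0.708
  outer loop
   vertex 3.6 0.8 4.6
   vertex 1.6 5.0 0.0
   vertex 0.2 2.2 1.6
  endloop
 endfacet
 facet normal 0.506 0.735 0.451
  outer loop
   vertex 3.6 0.8 4.6
   vertex 4.4 1.6 2.4
   vertex 1.6 5.0 0.0
  endloop
 endfacet
 facet normal -0.847 0.128 -0.517
  outer loop
   vertex 0.6 0.0 0.4
   vertex 0.2 2.2 1.6
   vertex 1.6 5.0 0.0
  endloop
 endfacet
 facet normal 0.514 -0.170 -0.841
  outer loop
   vertex 0.6 0.0 0.4
   vertex 1.6 5.0 0.0
   vertex 4.4 1.6 2.4
  endloop
 endfacet
 facet normal 0.452 -0.879 -0.155
  outer loop
   vertex 0.6 0.0 0.4
   vertex 4.4 1.6 2.4
   vertex 3.6 0.8 4.6
  endloop
 endfacet
 facet normal -0.416 0.547 0.727
  outer loop
   vertex 0.8 0.0 3.6
   vertex 3.6 0.8 4.6
   vertex 0.2 2.2 1.6
  endloop
 endfacet
 facet normal 0.280 -0.960 -0.018
  outer loop
   vertex 0.8 0.0 3.6
   vertex 0.6 0.0 0.4
   vertex 3.6 0.8 4.6
  endloop
 endfacet
 facet normal -0.987 -0.150 -0.054
  outer loop
   vertex 0.4 0.6 2.4
   vertex 0.2 2.2 1.6
   vertex 0.6 0.0 0.4
  endloop
 endfacet
 facet normal -0.939 0.052 0.339
  outer loop
   vertex 0.4 0.6 2.4
   vertex 0.8 0.0 3.6
   vertex 0.2 2.2 1.6
  endloop
 endfacet
 facet normal -0.878 -0.476 0.055
  outer loop
   vertex 0.4 0.6 2.4
   vertex 0.6 0.0 0.4
   vertex 0.8 0.0 3.6
  endloop
 endfacet
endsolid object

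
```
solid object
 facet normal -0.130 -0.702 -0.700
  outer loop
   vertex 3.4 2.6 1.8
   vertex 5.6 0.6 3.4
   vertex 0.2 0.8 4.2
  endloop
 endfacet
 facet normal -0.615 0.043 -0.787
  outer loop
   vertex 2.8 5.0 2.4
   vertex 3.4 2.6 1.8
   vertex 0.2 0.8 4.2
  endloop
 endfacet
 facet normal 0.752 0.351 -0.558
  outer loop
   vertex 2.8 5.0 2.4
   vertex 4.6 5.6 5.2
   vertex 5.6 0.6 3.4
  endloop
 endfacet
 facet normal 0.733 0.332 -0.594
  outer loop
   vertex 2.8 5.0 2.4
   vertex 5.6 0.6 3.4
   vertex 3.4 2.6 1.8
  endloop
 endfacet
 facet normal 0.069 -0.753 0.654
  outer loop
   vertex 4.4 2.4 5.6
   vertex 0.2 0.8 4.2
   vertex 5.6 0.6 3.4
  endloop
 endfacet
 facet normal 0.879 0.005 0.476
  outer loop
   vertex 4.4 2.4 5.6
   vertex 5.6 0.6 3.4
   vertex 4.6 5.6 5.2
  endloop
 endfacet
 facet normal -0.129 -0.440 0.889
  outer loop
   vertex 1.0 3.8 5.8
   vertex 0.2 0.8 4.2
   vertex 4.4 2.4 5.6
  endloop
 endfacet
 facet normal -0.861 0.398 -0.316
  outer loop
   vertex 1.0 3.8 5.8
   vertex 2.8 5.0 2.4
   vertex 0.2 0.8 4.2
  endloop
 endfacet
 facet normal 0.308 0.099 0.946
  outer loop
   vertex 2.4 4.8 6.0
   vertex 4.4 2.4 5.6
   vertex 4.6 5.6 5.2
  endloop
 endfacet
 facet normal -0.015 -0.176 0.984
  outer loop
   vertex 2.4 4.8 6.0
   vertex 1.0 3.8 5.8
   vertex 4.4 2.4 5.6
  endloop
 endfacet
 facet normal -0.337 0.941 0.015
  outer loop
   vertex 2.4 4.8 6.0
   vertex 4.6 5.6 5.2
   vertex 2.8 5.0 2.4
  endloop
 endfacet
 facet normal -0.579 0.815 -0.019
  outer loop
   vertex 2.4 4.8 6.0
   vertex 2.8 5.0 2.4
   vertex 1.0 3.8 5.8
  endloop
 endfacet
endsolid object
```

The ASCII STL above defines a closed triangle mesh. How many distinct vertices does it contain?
8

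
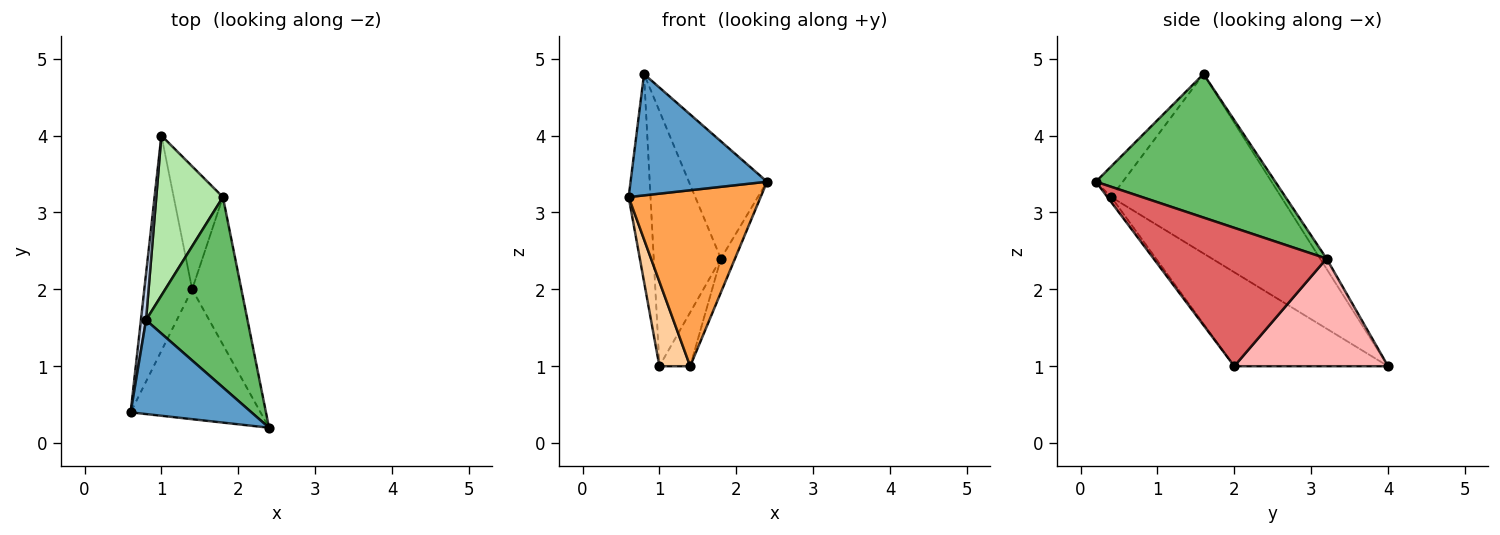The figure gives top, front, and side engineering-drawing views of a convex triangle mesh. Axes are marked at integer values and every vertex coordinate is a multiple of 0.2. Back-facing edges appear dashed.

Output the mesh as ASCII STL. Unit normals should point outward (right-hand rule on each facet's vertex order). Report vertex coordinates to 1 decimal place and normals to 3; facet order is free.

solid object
 facet normal -0.154 -0.781 0.605
  outer loop
   vertex 0.8 1.6 4.8
   vertex 0.6 0.4 3.2
   vertex 2.4 0.2 3.4
  endloop
 endfacet
 facet normal -0.991 0.127 0.028
  outer loop
   vertex 0.8 1.6 4.8
   vertex 1.0 4.0 1.0
   vertex 0.6 0.4 3.2
  endloop
 endfacet
 facet normal -0.023 -0.804 -0.594
  outer loop
   vertex 1.4 2.0 1.0
   vertex 2.4 0.2 3.4
   vertex 0.6 0.4 3.2
  endloop
 endfacet
 facet normal -0.877 -0.175 -0.447
  outer loop
   vertex 1.4 2.0 1.0
   vertex 0.6 0.4 3.2
   vertex 1.0 4.0 1.0
  endloop
 endfacet
 facet normal 0.769 0.335 0.544
  outer loop
   vertex 1.8 3.2 2.4
   vertex 0.8 1.6 4.8
   vertex 2.4 0.2 3.4
  endloop
 endfacet
 facet normal -0.081 0.845 0.529
  outer loop
   vertex 1.8 3.2 2.4
   vertex 1.0 4.0 1.0
   vertex 0.8 1.6 4.8
  endloop
 endfacet
 facet normal 0.939 0.077 -0.334
  outer loop
   vertex 1.8 3.2 2.4
   vertex 2.4 0.2 3.4
   vertex 1.4 2.0 1.0
  endloop
 endfacet
 facet normal 0.895 0.179 -0.409
  outer loop
   vertex 1.8 3.2 2.4
   vertex 1.4 2.0 1.0
   vertex 1.0 4.0 1.0
  endloop
 endfacet
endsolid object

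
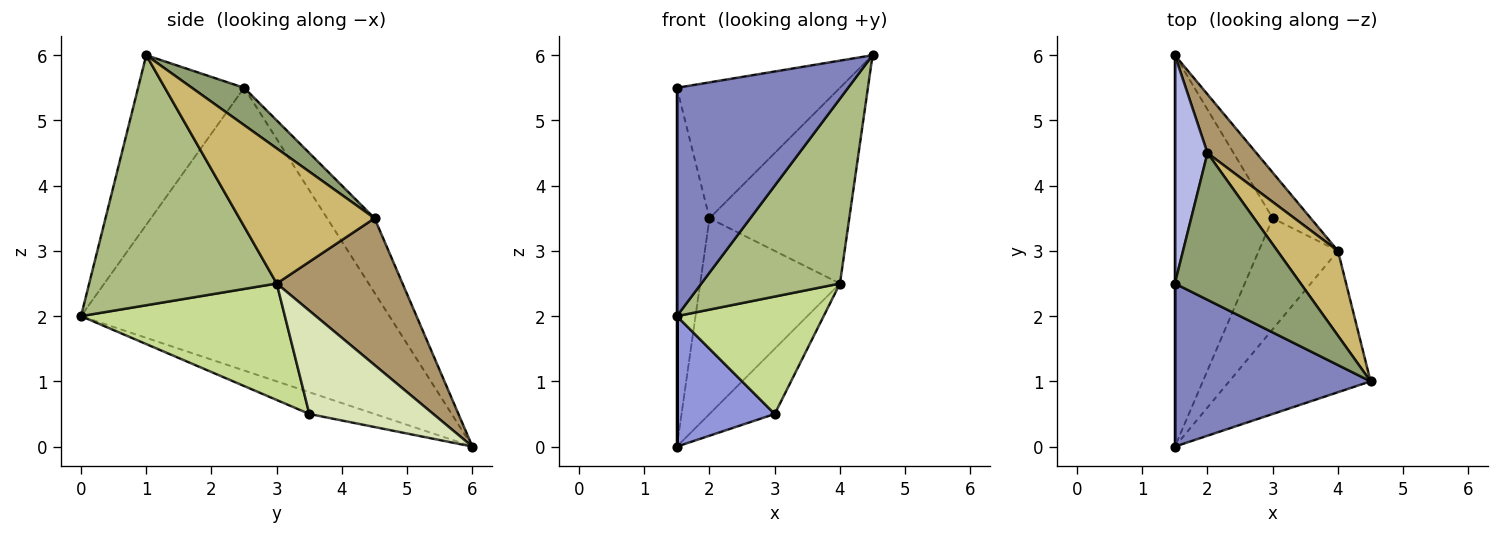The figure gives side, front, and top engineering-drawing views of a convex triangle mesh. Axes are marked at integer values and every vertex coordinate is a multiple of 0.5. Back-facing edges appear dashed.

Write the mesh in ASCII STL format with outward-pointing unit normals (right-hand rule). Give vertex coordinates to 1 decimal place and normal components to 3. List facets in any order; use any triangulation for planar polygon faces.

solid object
 facet normal -1.000 0.000 0.000
  outer loop
   vertex 1.5 2.5 5.5
   vertex 1.5 6.0 0.0
   vertex 1.5 0.0 2.0
  endloop
 endfacet
 facet normal -0.450 -0.727 0.519
  outer loop
   vertex 1.5 2.5 5.5
   vertex 1.5 0.0 2.0
   vertex 4.5 1.0 6.0
  endloop
 endfacet
 facet normal -0.206 -0.309 -0.928
  outer loop
   vertex 3.0 3.5 0.5
   vertex 1.5 0.0 2.0
   vertex 1.5 6.0 0.0
  endloop
 endfacet
 facet normal -0.775 0.533 0.339
  outer loop
   vertex 2.0 4.5 3.5
   vertex 1.5 6.0 0.0
   vertex 1.5 2.5 5.5
  endloop
 endfacet
 facet normal 0.212 0.664 0.717
  outer loop
   vertex 2.0 4.5 3.5
   vertex 1.5 2.5 5.5
   vertex 4.5 1.0 6.0
  endloop
 endfacet
 facet normal 0.732 -0.541 -0.414
  outer loop
   vertex 4.0 3.0 2.5
   vertex 4.5 1.0 6.0
   vertex 1.5 0.0 2.0
  endloop
 endfacet
 facet normal 0.711 -0.512 -0.483
  outer loop
   vertex 4.0 3.0 2.5
   vertex 1.5 0.0 2.0
   vertex 3.0 3.5 0.5
  endloop
 endfacet
 facet normal 0.841 0.443 -0.310
  outer loop
   vertex 4.0 3.0 2.5
   vertex 3.0 3.5 0.5
   vertex 1.5 6.0 0.0
  endloop
 endfacet
 facet normal 0.653 0.725 0.218
  outer loop
   vertex 4.0 3.0 2.5
   vertex 1.5 6.0 0.0
   vertex 2.0 4.5 3.5
  endloop
 endfacet
 facet normal 0.664 0.686 0.297
  outer loop
   vertex 4.0 3.0 2.5
   vertex 2.0 4.5 3.5
   vertex 4.5 1.0 6.0
  endloop
 endfacet
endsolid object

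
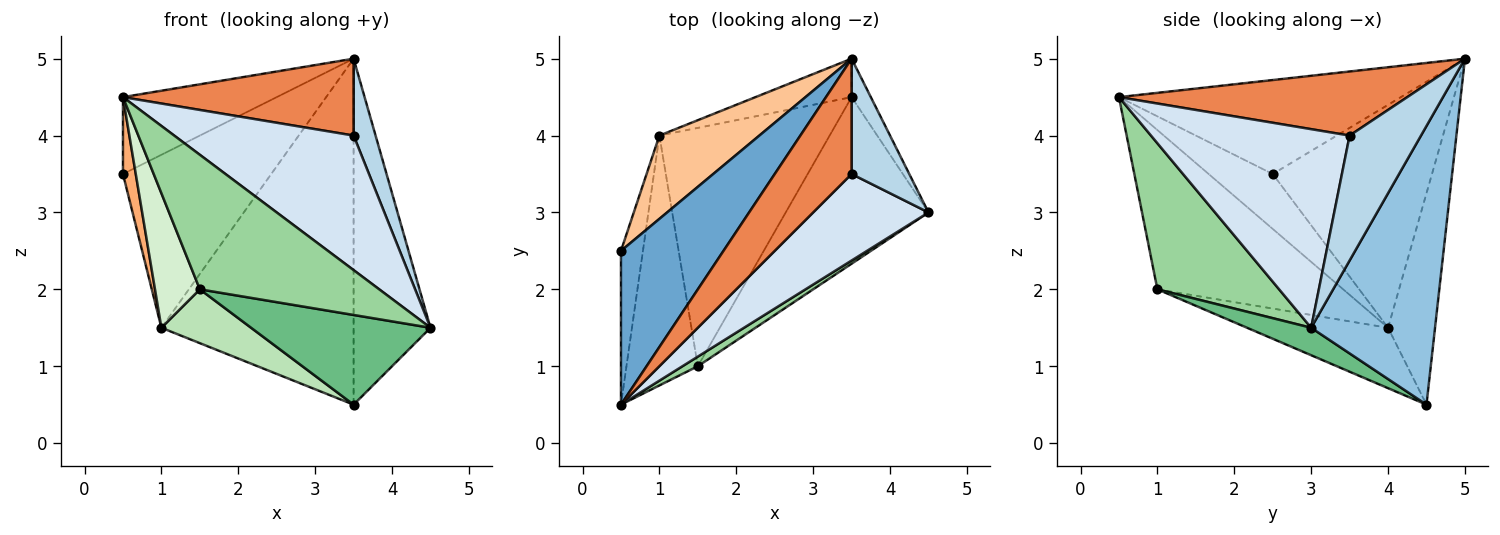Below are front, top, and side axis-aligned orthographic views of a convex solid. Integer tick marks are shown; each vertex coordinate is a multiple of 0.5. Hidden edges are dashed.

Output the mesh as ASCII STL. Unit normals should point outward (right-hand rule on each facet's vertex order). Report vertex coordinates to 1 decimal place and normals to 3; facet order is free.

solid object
 facet normal -0.634 0.346 0.692
  outer loop
   vertex 0.5 0.5 4.5
   vertex 3.5 5.0 5.0
   vertex 0.5 2.5 3.5
  endloop
 endfacet
 facet normal 0.848 0.526 -0.058
  outer loop
   vertex 3.5 4.5 0.5
   vertex 3.5 5.0 5.0
   vertex 4.5 3.0 1.5
  endloop
 endfacet
 facet normal 0.874 -0.269 0.404
  outer loop
   vertex 3.5 3.5 4.0
   vertex 4.5 3.0 1.5
   vertex 3.5 5.0 5.0
  endloop
 endfacet
 facet normal 0.682 -0.616 0.396
  outer loop
   vertex 3.5 3.5 4.0
   vertex 0.5 0.5 4.5
   vertex 4.5 3.0 1.5
  endloop
 endfacet
 facet normal 0.570 -0.456 0.684
  outer loop
   vertex 3.5 3.5 4.0
   vertex 3.5 5.0 5.0
   vertex 0.5 0.5 4.5
  endloop
 endfacet
 facet normal -0.913 -0.183 -0.365
  outer loop
   vertex 1.0 4.0 1.5
   vertex 0.5 0.5 4.5
   vertex 0.5 2.5 3.5
  endloop
 endfacet
 facet normal -0.695 0.647 0.312
  outer loop
   vertex 1.0 4.0 1.5
   vertex 0.5 2.5 3.5
   vertex 3.5 5.0 5.0
  endloop
 endfacet
 facet normal -0.236 0.966 -0.107
  outer loop
   vertex 1.0 4.0 1.5
   vertex 3.5 5.0 5.0
   vertex 3.5 4.5 0.5
  endloop
 endfacet
 facet normal 0.167 -0.467 -0.868
  outer loop
   vertex 1.5 1.0 2.0
   vertex 3.5 4.5 0.5
   vertex 4.5 3.0 1.5
  endloop
 endfacet
 facet normal 0.561 -0.826 0.059
  outer loop
   vertex 1.5 1.0 2.0
   vertex 4.5 3.0 1.5
   vertex 0.5 0.5 4.5
  endloop
 endfacet
 facet normal -0.327 -0.208 -0.922
  outer loop
   vertex 1.5 1.0 2.0
   vertex 1.0 4.0 1.5
   vertex 3.5 4.5 0.5
  endloop
 endfacet
 facet normal -0.891 -0.215 -0.399
  outer loop
   vertex 1.5 1.0 2.0
   vertex 0.5 0.5 4.5
   vertex 1.0 4.0 1.5
  endloop
 endfacet
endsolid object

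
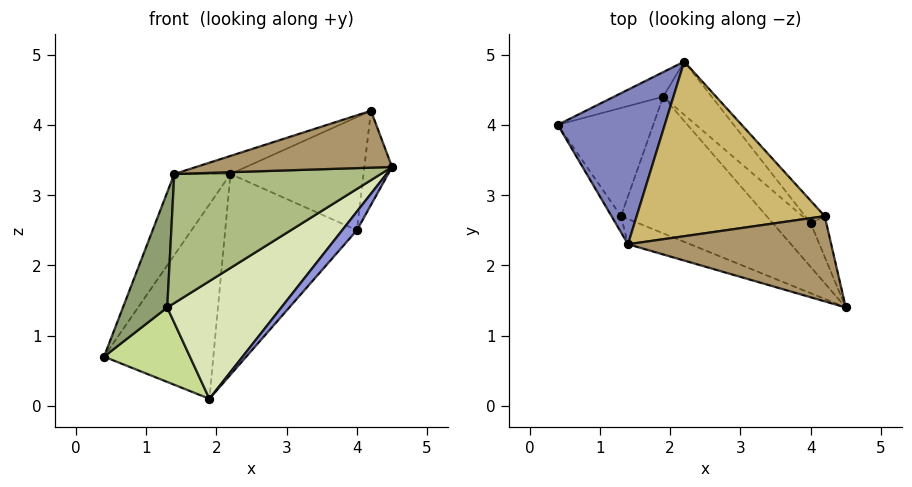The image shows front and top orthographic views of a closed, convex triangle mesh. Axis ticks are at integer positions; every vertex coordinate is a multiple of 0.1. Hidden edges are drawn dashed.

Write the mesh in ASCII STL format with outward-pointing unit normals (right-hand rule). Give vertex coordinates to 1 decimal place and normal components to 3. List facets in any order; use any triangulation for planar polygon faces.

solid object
 facet normal -0.300 0.946 -0.120
  outer loop
   vertex 1.9 4.4 0.1
   vertex 0.4 4.0 0.7
   vertex 2.2 4.9 3.3
  endloop
 endfacet
 facet normal -0.834 0.257 0.489
  outer loop
   vertex 1.4 2.3 3.3
   vertex 2.2 4.9 3.3
   vertex 0.4 4.0 0.7
  endloop
 endfacet
 facet normal 0.582 -0.319 -0.748
  outer loop
   vertex 4.0 2.6 2.5
   vertex 4.5 1.4 3.4
   vertex 1.9 4.4 0.1
  endloop
 endfacet
 facet normal 0.746 0.643 -0.170
  outer loop
   vertex 4.0 2.6 2.5
   vertex 1.9 4.4 0.1
   vertex 2.2 4.9 3.3
  endloop
 endfacet
 facet normal -0.798 -0.597 -0.084
  outer loop
   vertex 1.3 2.7 1.4
   vertex 1.4 2.3 3.3
   vertex 0.4 4.0 0.7
  endloop
 endfacet
 facet normal -0.268 -0.945 -0.185
  outer loop
   vertex 1.3 2.7 1.4
   vertex 4.5 1.4 3.4
   vertex 1.4 2.3 3.3
  endloop
 endfacet
 facet normal -0.176 -0.558 -0.811
  outer loop
   vertex 1.3 2.7 1.4
   vertex 0.4 4.0 0.7
   vertex 1.9 4.4 0.1
  endloop
 endfacet
 facet normal 0.204 -0.639 -0.742
  outer loop
   vertex 1.3 2.7 1.4
   vertex 1.9 4.4 0.1
   vertex 4.5 1.4 3.4
  endloop
 endfacet
 facet normal -0.185 -0.546 0.817
  outer loop
   vertex 4.2 2.7 4.2
   vertex 1.4 2.3 3.3
   vertex 4.5 1.4 3.4
  endloop
 endfacet
 facet normal -0.317 0.098 0.943
  outer loop
   vertex 4.2 2.7 4.2
   vertex 2.2 4.9 3.3
   vertex 1.4 2.3 3.3
  endloop
 endfacet
 facet normal 0.946 0.298 -0.129
  outer loop
   vertex 4.2 2.7 4.2
   vertex 4.5 1.4 3.4
   vertex 4.0 2.6 2.5
  endloop
 endfacet
 facet normal 0.759 0.638 -0.127
  outer loop
   vertex 4.2 2.7 4.2
   vertex 4.0 2.6 2.5
   vertex 2.2 4.9 3.3
  endloop
 endfacet
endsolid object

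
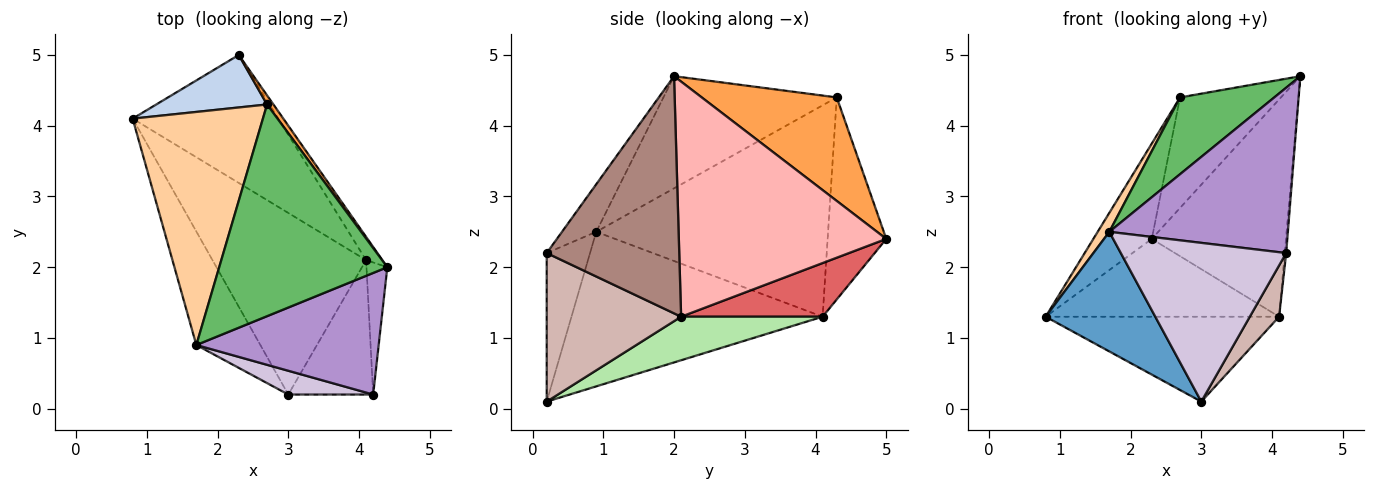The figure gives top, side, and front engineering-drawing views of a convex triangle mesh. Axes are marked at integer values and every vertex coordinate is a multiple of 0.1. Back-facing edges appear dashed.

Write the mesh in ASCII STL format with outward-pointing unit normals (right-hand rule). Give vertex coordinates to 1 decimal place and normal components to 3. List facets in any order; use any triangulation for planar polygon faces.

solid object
 facet normal -0.857 -0.374 -0.355
  outer loop
   vertex 1.7 0.9 2.5
   vertex 0.8 4.1 1.3
   vertex 3.0 0.2 0.1
  endloop
 endfacet
 facet normal -0.660 0.658 0.362
  outer loop
   vertex 2.7 4.3 4.4
   vertex 2.3 5.0 2.4
   vertex 0.8 4.1 1.3
  endloop
 endfacet
 facet normal 0.800 0.598 0.049
  outer loop
   vertex 2.7 4.3 4.4
   vertex 4.4 2.0 4.7
   vertex 2.3 5.0 2.4
  endloop
 endfacet
 facet normal -0.851 -0.043 0.524
  outer loop
   vertex 2.7 4.3 4.4
   vertex 0.8 4.1 1.3
   vertex 1.7 0.9 2.5
  endloop
 endfacet
 facet normal -0.531 -0.289 0.796
  outer loop
   vertex 2.7 4.3 4.4
   vertex 1.7 0.9 2.5
   vertex 4.4 2.0 4.7
  endloop
 endfacet
 facet normal 0.249 0.410 -0.877
  outer loop
   vertex 4.1 2.1 1.3
   vertex 3.0 0.2 0.1
   vertex 0.8 4.1 1.3
  endloop
 endfacet
 facet normal 0.300 0.496 -0.815
  outer loop
   vertex 4.1 2.1 1.3
   vertex 0.8 4.1 1.3
   vertex 2.3 5.0 2.4
  endloop
 endfacet
 facet normal 0.838 0.542 -0.058
  outer loop
   vertex 4.1 2.1 1.3
   vertex 2.3 5.0 2.4
   vertex 4.4 2.0 4.7
  endloop
 endfacet
 facet normal -0.153 -0.796 0.585
  outer loop
   vertex 4.2 0.2 2.2
   vertex 4.4 2.0 4.7
   vertex 1.7 0.9 2.5
  endloop
 endfacet
 facet normal -0.251 -0.957 0.143
  outer loop
   vertex 4.2 0.2 2.2
   vertex 1.7 0.9 2.5
   vertex 3.0 0.2 0.1
  endloop
 endfacet
 facet normal 0.996 0.011 -0.088
  outer loop
   vertex 4.2 0.2 2.2
   vertex 4.1 2.1 1.3
   vertex 4.4 2.0 4.7
  endloop
 endfacet
 facet normal 0.853 -0.186 -0.487
  outer loop
   vertex 4.2 0.2 2.2
   vertex 3.0 0.2 0.1
   vertex 4.1 2.1 1.3
  endloop
 endfacet
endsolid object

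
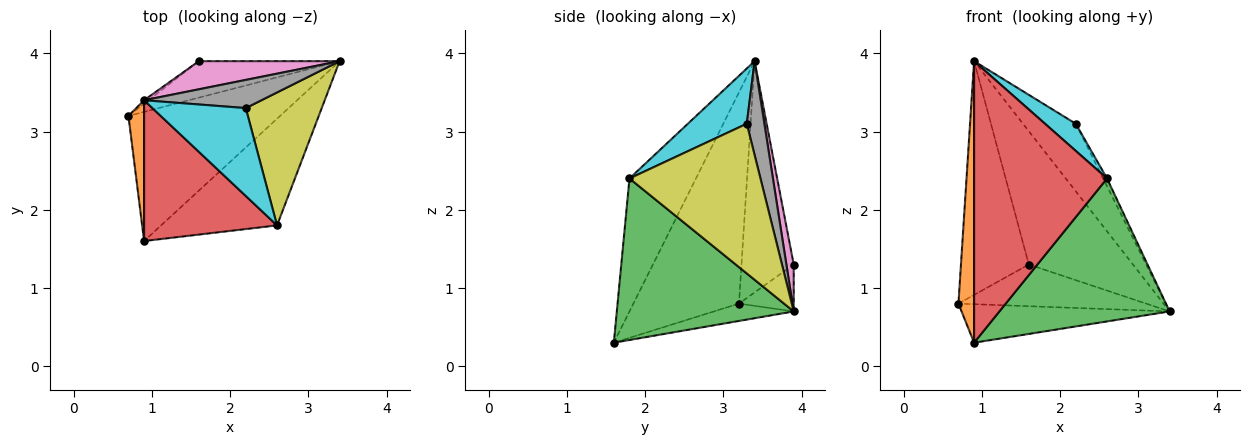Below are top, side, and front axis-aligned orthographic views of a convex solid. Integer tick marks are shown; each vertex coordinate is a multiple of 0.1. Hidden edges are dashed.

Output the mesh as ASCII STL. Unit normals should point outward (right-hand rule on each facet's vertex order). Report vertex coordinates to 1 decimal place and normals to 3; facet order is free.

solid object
 facet normal -0.109 0.284 -0.953
  outer loop
   vertex 0.9 1.6 0.3
   vertex 0.7 3.2 0.8
   vertex 3.4 3.9 0.7
  endloop
 endfacet
 facet normal -0.987 -0.146 0.073
  outer loop
   vertex 0.9 3.4 3.9
   vertex 0.7 3.2 0.8
   vertex 0.9 1.6 0.3
  endloop
 endfacet
 facet normal 0.640 -0.616 -0.459
  outer loop
   vertex 2.6 1.8 2.4
   vertex 0.9 1.6 0.3
   vertex 3.4 3.9 0.7
  endloop
 endfacet
 facet normal -0.408 -0.816 0.408
  outer loop
   vertex 2.6 1.8 2.4
   vertex 0.9 3.4 3.9
   vertex 0.9 1.6 0.3
  endloop
 endfacet
 facet normal -0.214 0.735 -0.643
  outer loop
   vertex 1.6 3.9 1.3
   vertex 3.4 3.9 0.7
   vertex 0.7 3.2 0.8
  endloop
 endfacet
 facet normal -0.610 0.792 -0.012
  outer loop
   vertex 1.6 3.9 1.3
   vertex 0.7 3.2 0.8
   vertex 0.9 3.4 3.9
  endloop
 endfacet
 facet normal 0.069 0.976 0.206
  outer loop
   vertex 1.6 3.9 1.3
   vertex 0.9 3.4 3.9
   vertex 3.4 3.9 0.7
  endloop
 endfacet
 facet normal 0.294 0.882 0.368
  outer loop
   vertex 2.2 3.3 3.1
   vertex 3.4 3.9 0.7
   vertex 0.9 3.4 3.9
  endloop
 endfacet
 facet normal 0.891 0.027 0.452
  outer loop
   vertex 2.2 3.3 3.1
   vertex 2.6 1.8 2.4
   vertex 3.4 3.9 0.7
  endloop
 endfacet
 facet normal 0.492 -0.257 0.832
  outer loop
   vertex 2.2 3.3 3.1
   vertex 0.9 3.4 3.9
   vertex 2.6 1.8 2.4
  endloop
 endfacet
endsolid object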